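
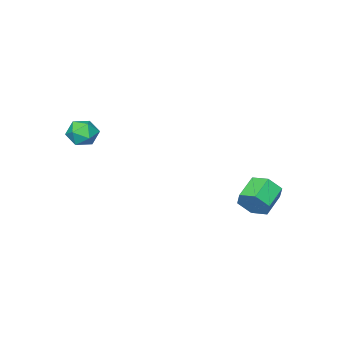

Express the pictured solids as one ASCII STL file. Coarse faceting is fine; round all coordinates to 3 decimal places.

solid 
facet normal 0.872 0.294 -0.390
outer loop
vertex -2.247 3.264 -0.082
vertex -2.692 3.762 -0.701
vertex -2.459 4.131 0.098
endloop
endfacet
facet normal 0.430 -0.082 0.899
outer loop
vertex -2.247 3.264 -0.082
vertex -2.459 4.131 0.098
vertex -3.504 2.841 0.48
endloop
endfacet
facet normal 0.429 -0.081 0.900
outer loop
vertex -3.504 2.841 0.48
vertex -2.459 4.131 0.098
vertex -3.716 3.707 0.659
endloop
endfacet
facet normal -0.873 -0.294 0.390
outer loop
vertex -3.504 2.841 0.48
vertex -3.716 3.707 0.659
vertex -3.948 3.338 -0.139
endloop
endfacet
facet normal 0.873 0.294 -0.390
outer loop
vertex -2.459 4.131 0.098
vertex -2.692 3.762 -0.701
vertex -2.903 4.628 -0.521
endloop
endfacet
facet normal 0.012 0.784 0.621
outer loop
vertex -2.459 4.131 0.098
vertex -2.903 4.628 -0.521
vertex -3.716 3.707 0.659
endloop
endfacet
facet normal 0.013 0.784 0.621
outer loop
vertex -3.716 3.707 0.659
vertex -2.903 4.628 -0.521
vertex -4.16 4.205 0.04
endloop
endfacet
facet normal -0.873 -0.294 0.390
outer loop
vertex -3.716 3.707 0.659
vertex -4.16 4.205 0.04
vertex -3.948 3.338 -0.139
endloop
endfacet
facet normal 0.873 0.294 -0.390
outer loop
vertex -2.903 4.628 -0.521
vertex -2.692 3.762 -0.701
vertex -3.136 4.259 -1.32
endloop
endfacet
facet normal -0.416 0.866 -0.279
outer loop
vertex -2.903 4.628 -0.521
vertex -3.136 4.259 -1.32
vertex -4.16 4.205 0.04
endloop
endfacet
facet normal -0.416 0.866 -0.279
outer loop
vertex -4.16 4.205 0.04
vertex -3.136 4.259 -1.32
vertex -4.393 3.836 -0.758
endloop
endfacet
facet normal -0.872 -0.294 0.391
outer loop
vertex -4.16 4.205 0.04
vertex -4.393 3.836 -0.758
vertex -3.948 3.338 -0.139
endloop
endfacet
facet normal 0.873 0.294 -0.390
outer loop
vertex -3.136 4.259 -1.32
vertex -2.692 3.762 -0.701
vertex -2.924 3.393 -1.499
endloop
endfacet
facet normal -0.429 0.081 -0.900
outer loop
vertex -3.136 4.259 -1.32
vertex -2.924 3.393 -1.499
vertex -4.393 3.836 -0.758
endloop
endfacet
facet normal -0.429 0.082 -0.900
outer loop
vertex -4.393 3.836 -0.758
vertex -2.924 3.393 -1.499
vertex -4.181 2.969 -0.938
endloop
endfacet
facet normal -0.872 -0.294 0.390
outer loop
vertex -4.393 3.836 -0.758
vertex -4.181 2.969 -0.938
vertex -3.948 3.338 -0.139
endloop
endfacet
facet normal 0.873 0.294 -0.390
outer loop
vertex -2.924 3.393 -1.499
vertex -2.692 3.762 -0.701
vertex -2.48 2.895 -0.88
endloop
endfacet
facet normal -0.013 -0.784 -0.621
outer loop
vertex -2.924 3.393 -1.499
vertex -2.48 2.895 -0.88
vertex -4.181 2.969 -0.938
endloop
endfacet
facet normal -0.013 -0.784 -0.620
outer loop
vertex -4.181 2.969 -0.938
vertex -2.48 2.895 -0.88
vertex -3.737 2.472 -0.319
endloop
endfacet
facet normal -0.873 -0.294 0.390
outer loop
vertex -4.181 2.969 -0.938
vertex -3.737 2.472 -0.319
vertex -3.948 3.338 -0.139
endloop
endfacet
facet normal 0.872 0.294 -0.391
outer loop
vertex -2.48 2.895 -0.88
vertex -2.692 3.762 -0.701
vertex -2.247 3.264 -0.082
endloop
endfacet
facet normal 0.416 -0.866 0.279
outer loop
vertex -2.48 2.895 -0.88
vertex -2.247 3.264 -0.082
vertex -3.737 2.472 -0.319
endloop
endfacet
facet normal 0.416 -0.866 0.279
outer loop
vertex -3.737 2.472 -0.319
vertex -2.247 3.264 -0.082
vertex -3.504 2.841 0.48
endloop
endfacet
facet normal -0.873 -0.294 0.390
outer loop
vertex -3.737 2.472 -0.319
vertex -3.504 2.841 0.48
vertex -3.948 3.338 -0.139
endloop
endfacet
facet normal -0.986 0.093 0.142
outer loop
vertex 1.755 -2.687 3.182
vertex 1.875 -2.731 4.046
vertex 1.89 -1.958 3.641
endloop
endfacet
facet normal -0.781 0.430 -0.453
outer loop
vertex 1.755 -2.687 3.182
vertex 1.89 -1.958 3.641
vertex 2.28 -2.065 2.868
endloop
endfacet
facet normal -0.469 -0.049 -0.882
outer loop
vertex 1.755 -2.687 3.182
vertex 2.28 -2.065 2.868
vertex 2.506 -2.905 2.795
endloop
endfacet
facet normal -0.482 -0.681 -0.551
outer loop
vertex 1.755 -2.687 3.182
vertex 2.506 -2.905 2.795
vertex 2.256 -3.316 3.522
endloop
endfacet
facet normal -0.800 -0.594 0.081
outer loop
vertex 1.755 -2.687 3.182
vertex 2.256 -3.316 3.522
vertex 1.875 -2.731 4.046
endloop
endfacet
facet normal -0.291 0.917 -0.274
outer loop
vertex 2.28 -2.065 2.868
vertex 1.89 -1.958 3.641
vertex 2.724 -1.724 3.538
endloop
endfacet
facet normal -0.622 0.373 0.688
outer loop
vertex 1.89 -1.958 3.641
vertex 1.875 -2.731 4.046
vertex 2.474 -2.135 4.265
endloop
endfacet
facet normal -0.323 -0.739 0.591
outer loop
vertex 1.875 -2.731 4.046
vertex 2.256 -3.316 3.522
vertex 2.7 -2.975 4.192
endloop
endfacet
facet normal 0.194 -0.881 -0.431
outer loop
vertex 2.256 -3.316 3.522
vertex 2.506 -2.905 2.795
vertex 3.09 -3.082 3.419
endloop
endfacet
facet normal 0.213 0.141 -0.967
outer loop
vertex 2.506 -2.905 2.795
vertex 2.28 -2.065 2.868
vertex 3.105 -2.309 3.014
endloop
endfacet
facet normal 0.482 0.681 0.551
outer loop
vertex 3.225 -2.353 3.878
vertex 2.724 -1.724 3.538
vertex 2.474 -2.135 4.265
endloop
endfacet
facet normal 0.469 0.049 0.882
outer loop
vertex 3.225 -2.353 3.878
vertex 2.474 -2.135 4.265
vertex 2.7 -2.975 4.192
endloop
endfacet
facet normal 0.781 -0.430 0.453
outer loop
vertex 3.225 -2.353 3.878
vertex 2.7 -2.975 4.192
vertex 3.09 -3.082 3.419
endloop
endfacet
facet normal 0.986 -0.093 -0.142
outer loop
vertex 3.225 -2.353 3.878
vertex 3.09 -3.082 3.419
vertex 3.105 -2.309 3.014
endloop
endfacet
facet normal 0.800 0.594 -0.081
outer loop
vertex 3.225 -2.353 3.878
vertex 3.105 -2.309 3.014
vertex 2.724 -1.724 3.538
endloop
endfacet
facet normal -0.194 0.881 0.431
outer loop
vertex 2.474 -2.135 4.265
vertex 2.724 -1.724 3.538
vertex 1.89 -1.958 3.641
endloop
endfacet
facet normal -0.213 -0.141 0.967
outer loop
vertex 2.7 -2.975 4.192
vertex 2.474 -2.135 4.265
vertex 1.875 -2.731 4.046
endloop
endfacet
facet normal 0.291 -0.917 0.274
outer loop
vertex 3.09 -3.082 3.419
vertex 2.7 -2.975 4.192
vertex 2.256 -3.316 3.522
endloop
endfacet
facet normal 0.622 -0.373 -0.688
outer loop
vertex 3.105 -2.309 3.014
vertex 3.09 -3.082 3.419
vertex 2.506 -2.905 2.795
endloop
endfacet
facet normal 0.323 0.739 -0.591
outer loop
vertex 2.724 -1.724 3.538
vertex 3.105 -2.309 3.014
vertex 2.28 -2.065 2.868
endloop
endfacet

endsolid


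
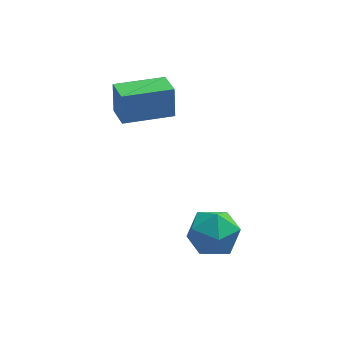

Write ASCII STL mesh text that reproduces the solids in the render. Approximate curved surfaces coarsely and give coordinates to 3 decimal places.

solid 
facet normal -0.940 -0.339 -0.035
outer loop
vertex -2.248 -2.165 -2.252
vertex -1.972 -2.936 -2.203
vertex -2.148 -2.519 -1.519
endloop
endfacet
facet normal -0.913 0.305 0.272
outer loop
vertex -2.248 -2.165 -2.252
vertex -2.148 -2.519 -1.519
vertex -1.921 -1.739 -1.632
endloop
endfacet
facet normal -0.621 0.759 -0.194
outer loop
vertex -2.248 -2.165 -2.252
vertex -1.921 -1.739 -1.632
vertex -1.606 -1.674 -2.387
endloop
endfacet
facet normal -0.469 0.395 -0.790
outer loop
vertex -2.248 -2.165 -2.252
vertex -1.606 -1.674 -2.387
vertex -1.637 -2.414 -2.739
endloop
endfacet
facet normal -0.666 -0.282 -0.691
outer loop
vertex -2.248 -2.165 -2.252
vertex -1.637 -2.414 -2.739
vertex -1.972 -2.936 -2.203
endloop
endfacet
facet normal -0.479 0.261 0.838
outer loop
vertex -1.921 -1.739 -1.632
vertex -2.148 -2.519 -1.519
vertex -1.443 -2.246 -1.201
endloop
endfacet
facet normal -0.524 -0.781 0.341
outer loop
vertex -2.148 -2.519 -1.519
vertex -1.972 -2.936 -2.203
vertex -1.474 -2.986 -1.553
endloop
endfacet
facet normal -0.080 -0.689 -0.721
outer loop
vertex -1.972 -2.936 -2.203
vertex -1.637 -2.414 -2.739
vertex -1.159 -2.921 -2.308
endloop
endfacet
facet normal 0.239 0.409 -0.881
outer loop
vertex -1.637 -2.414 -2.739
vertex -1.606 -1.674 -2.387
vertex -0.932 -2.141 -2.421
endloop
endfacet
facet normal -0.008 0.997 0.083
outer loop
vertex -1.606 -1.674 -2.387
vertex -1.921 -1.739 -1.632
vertex -1.108 -1.724 -1.737
endloop
endfacet
facet normal 0.469 -0.395 0.790
outer loop
vertex -0.832 -2.495 -1.688
vertex -1.443 -2.246 -1.201
vertex -1.474 -2.986 -1.553
endloop
endfacet
facet normal 0.621 -0.759 0.194
outer loop
vertex -0.832 -2.495 -1.688
vertex -1.474 -2.986 -1.553
vertex -1.159 -2.921 -2.308
endloop
endfacet
facet normal 0.913 -0.305 -0.272
outer loop
vertex -0.832 -2.495 -1.688
vertex -1.159 -2.921 -2.308
vertex -0.932 -2.141 -2.421
endloop
endfacet
facet normal 0.940 0.339 0.035
outer loop
vertex -0.832 -2.495 -1.688
vertex -0.932 -2.141 -2.421
vertex -1.108 -1.724 -1.737
endloop
endfacet
facet normal 0.666 0.282 0.691
outer loop
vertex -0.832 -2.495 -1.688
vertex -1.108 -1.724 -1.737
vertex -1.443 -2.246 -1.201
endloop
endfacet
facet normal -0.239 -0.409 0.881
outer loop
vertex -1.474 -2.986 -1.553
vertex -1.443 -2.246 -1.201
vertex -2.148 -2.519 -1.519
endloop
endfacet
facet normal 0.008 -0.997 -0.083
outer loop
vertex -1.159 -2.921 -2.308
vertex -1.474 -2.986 -1.553
vertex -1.972 -2.936 -2.203
endloop
endfacet
facet normal 0.479 -0.261 -0.838
outer loop
vertex -0.932 -2.141 -2.421
vertex -1.159 -2.921 -2.308
vertex -1.637 -2.414 -2.739
endloop
endfacet
facet normal 0.524 0.781 -0.341
outer loop
vertex -1.108 -1.724 -1.737
vertex -0.932 -2.141 -2.421
vertex -1.606 -1.674 -2.387
endloop
endfacet
facet normal 0.080 0.689 0.721
outer loop
vertex -1.443 -2.246 -1.201
vertex -1.108 -1.724 -1.737
vertex -1.921 -1.739 -1.632
endloop
endfacet
facet normal -0.977 -0.206 0.063
outer loop
vertex -3.786 0.427 1.542
vertex -3.973 1.246 1.317
vertex -3.792 0.165 0.598
endloop
endfacet
facet normal 0.215 -0.941 0.260
outer loop
vertex -2.327 0.474 0.503
vertex -3.786 0.427 1.542
vertex -3.792 0.165 0.598
endloop
endfacet
facet normal -0.977 -0.206 0.063
outer loop
vertex -3.792 0.165 0.598
vertex -3.973 1.246 1.317
vertex -3.979 0.984 0.372
endloop
endfacet
facet normal -0.006 -0.267 -0.964
outer loop
vertex -3.979 0.984 0.372
vertex -2.327 0.474 0.503
vertex -3.792 0.165 0.598
endloop
endfacet
facet normal 0.006 0.266 0.964
outer loop
vertex -3.786 0.427 1.542
vertex -2.508 1.555 1.222
vertex -3.973 1.246 1.317
endloop
endfacet
facet normal 0.215 -0.941 0.260
outer loop
vertex -2.321 0.736 1.448
vertex -3.786 0.427 1.542
vertex -2.327 0.474 0.503
endloop
endfacet
facet normal 0.005 0.267 0.964
outer loop
vertex -2.321 0.736 1.448
vertex -2.508 1.555 1.222
vertex -3.786 0.427 1.542
endloop
endfacet
facet normal -0.215 0.941 -0.260
outer loop
vertex -3.973 1.246 1.317
vertex -2.508 1.555 1.222
vertex -3.979 0.984 0.372
endloop
endfacet
facet normal -0.006 -0.266 -0.964
outer loop
vertex -2.514 1.293 0.278
vertex -2.327 0.474 0.503
vertex -3.979 0.984 0.372
endloop
endfacet
facet normal -0.215 0.941 -0.260
outer loop
vertex -3.979 0.984 0.372
vertex -2.508 1.555 1.222
vertex -2.514 1.293 0.278
endloop
endfacet
facet normal 0.977 0.206 -0.063
outer loop
vertex -2.514 1.293 0.278
vertex -2.321 0.736 1.448
vertex -2.327 0.474 0.503
endloop
endfacet
facet normal 0.977 0.206 -0.063
outer loop
vertex -2.508 1.555 1.222
vertex -2.321 0.736 1.448
vertex -2.514 1.293 0.278
endloop
endfacet

endsolid


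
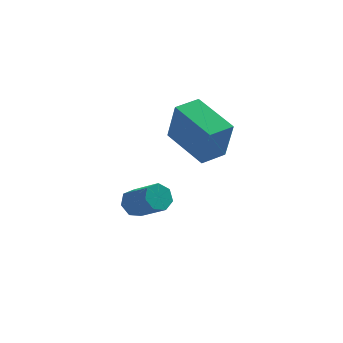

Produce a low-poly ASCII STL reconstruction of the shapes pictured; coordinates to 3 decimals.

solid 
facet normal -0.818 -0.575 -0.004
outer loop
vertex 0.877 0.188 1.35
vertex -0.109 1.588 1.796
vertex 0.656 0.514 -0.16
endloop
endfacet
facet normal 0.558 -0.791 -0.252
outer loop
vertex 1.449 1.072 -0.156
vertex 0.877 0.188 1.35
vertex 0.656 0.514 -0.16
endloop
endfacet
facet normal -0.818 -0.575 -0.004
outer loop
vertex 0.656 0.514 -0.16
vertex -0.109 1.588 1.796
vertex -0.331 1.914 0.287
endloop
endfacet
facet normal -0.142 0.209 -0.968
outer loop
vertex -0.331 1.914 0.287
vertex 1.449 1.072 -0.156
vertex 0.656 0.514 -0.16
endloop
endfacet
facet normal 0.142 -0.208 0.968
outer loop
vertex 0.877 0.188 1.35
vertex 0.684 2.146 1.8
vertex -0.109 1.588 1.796
endloop
endfacet
facet normal 0.557 -0.791 -0.253
outer loop
vertex 1.671 0.746 1.353
vertex 0.877 0.188 1.35
vertex 1.449 1.072 -0.156
endloop
endfacet
facet normal 0.143 -0.208 0.968
outer loop
vertex 1.671 0.746 1.353
vertex 0.684 2.146 1.8
vertex 0.877 0.188 1.35
endloop
endfacet
facet normal -0.558 0.791 0.253
outer loop
vertex -0.109 1.588 1.796
vertex 0.684 2.146 1.8
vertex -0.331 1.914 0.287
endloop
endfacet
facet normal -0.142 0.208 -0.968
outer loop
vertex 0.463 2.472 0.29
vertex 1.449 1.072 -0.156
vertex -0.331 1.914 0.287
endloop
endfacet
facet normal -0.557 0.791 0.252
outer loop
vertex -0.331 1.914 0.287
vertex 0.684 2.146 1.8
vertex 0.463 2.472 0.29
endloop
endfacet
facet normal 0.818 0.575 0.004
outer loop
vertex 0.463 2.472 0.29
vertex 1.671 0.746 1.353
vertex 1.449 1.072 -0.156
endloop
endfacet
facet normal 0.818 0.575 0.004
outer loop
vertex 0.684 2.146 1.8
vertex 1.671 0.746 1.353
vertex 0.463 2.472 0.29
endloop
endfacet
facet normal -0.545 0.581 -0.604
outer loop
vertex -1.028 2.577 -3.059
vertex -1.396 2.161 -3.127
vertex -1.394 2.566 -2.739
endloop
endfacet
facet normal 0.369 0.813 0.450
outer loop
vertex -1.028 2.577 -3.059
vertex -1.394 2.566 -2.739
vertex -0.275 1.775 -2.226
endloop
endfacet
facet normal 0.369 0.813 0.450
outer loop
vertex -0.275 1.775 -2.226
vertex -1.394 2.566 -2.739
vertex -0.641 1.764 -1.906
endloop
endfacet
facet normal 0.545 -0.581 0.604
outer loop
vertex -0.275 1.775 -2.226
vertex -0.641 1.764 -1.906
vertex -0.644 1.359 -2.293
endloop
endfacet
facet normal -0.546 0.581 -0.603
outer loop
vertex -1.394 2.566 -2.739
vertex -1.396 2.161 -3.127
vertex -1.762 2.249 -2.711
endloop
endfacet
facet normal -0.360 0.488 0.795
outer loop
vertex -1.394 2.566 -2.739
vertex -1.762 2.249 -2.711
vertex -0.641 1.764 -1.906
endloop
endfacet
facet normal -0.360 0.488 0.795
outer loop
vertex -0.641 1.764 -1.906
vertex -1.762 2.249 -2.711
vertex -1.009 1.447 -1.878
endloop
endfacet
facet normal 0.546 -0.581 0.604
outer loop
vertex -0.641 1.764 -1.906
vertex -1.009 1.447 -1.878
vertex -0.644 1.359 -2.293
endloop
endfacet
facet normal -0.545 0.583 -0.603
outer loop
vertex -1.762 2.249 -2.711
vertex -1.396 2.161 -3.127
vertex -1.855 1.867 -2.996
endloop
endfacet
facet normal -0.816 -0.205 0.541
outer loop
vertex -1.762 2.249 -2.711
vertex -1.855 1.867 -2.996
vertex -1.009 1.447 -1.878
endloop
endfacet
facet normal -0.816 -0.205 0.541
outer loop
vertex -1.009 1.447 -1.878
vertex -1.855 1.867 -2.996
vertex -1.102 1.065 -2.163
endloop
endfacet
facet normal 0.545 -0.583 0.603
outer loop
vertex -1.009 1.447 -1.878
vertex -1.102 1.065 -2.163
vertex -0.644 1.359 -2.293
endloop
endfacet
facet normal -0.545 0.581 -0.604
outer loop
vertex -1.855 1.867 -2.996
vertex -1.396 2.161 -3.127
vertex -1.602 1.706 -3.379
endloop
endfacet
facet normal -0.657 -0.744 -0.122
outer loop
vertex -1.855 1.867 -2.996
vertex -1.602 1.706 -3.379
vertex -1.102 1.065 -2.163
endloop
endfacet
facet normal -0.659 -0.742 -0.120
outer loop
vertex -1.102 1.065 -2.163
vertex -1.602 1.706 -3.379
vertex -0.85 0.903 -2.546
endloop
endfacet
facet normal 0.545 -0.581 0.604
outer loop
vertex -1.102 1.065 -2.163
vertex -0.85 0.903 -2.546
vertex -0.644 1.359 -2.293
endloop
endfacet
facet normal -0.545 0.581 -0.604
outer loop
vertex -1.602 1.706 -3.379
vertex -1.396 2.161 -3.127
vertex -1.195 1.887 -3.572
endloop
endfacet
facet normal -0.006 -0.723 -0.691
outer loop
vertex -1.602 1.706 -3.379
vertex -1.195 1.887 -3.572
vertex -0.85 0.903 -2.546
endloop
endfacet
facet normal -0.005 -0.723 -0.691
outer loop
vertex -0.85 0.903 -2.546
vertex -1.195 1.887 -3.572
vertex -0.442 1.085 -2.739
endloop
endfacet
facet normal 0.545 -0.581 0.604
outer loop
vertex -0.85 0.903 -2.546
vertex -0.442 1.085 -2.739
vertex -0.644 1.359 -2.293
endloop
endfacet
facet normal -0.544 0.582 -0.604
outer loop
vertex -1.195 1.887 -3.572
vertex -1.396 2.161 -3.127
vertex -0.939 2.275 -3.429
endloop
endfacet
facet normal 0.652 -0.157 -0.741
outer loop
vertex -1.195 1.887 -3.572
vertex -0.939 2.275 -3.429
vertex -0.442 1.085 -2.739
endloop
endfacet
facet normal 0.653 -0.157 -0.741
outer loop
vertex -0.442 1.085 -2.739
vertex -0.939 2.275 -3.429
vertex -0.187 1.473 -2.596
endloop
endfacet
facet normal 0.545 -0.581 0.604
outer loop
vertex -0.442 1.085 -2.739
vertex -0.187 1.473 -2.596
vertex -0.644 1.359 -2.293
endloop
endfacet
facet normal -0.545 0.581 -0.605
outer loop
vertex -0.939 2.275 -3.429
vertex -1.396 2.161 -3.127
vertex -1.028 2.577 -3.059
endloop
endfacet
facet normal 0.818 0.526 -0.232
outer loop
vertex -0.939 2.275 -3.429
vertex -1.028 2.577 -3.059
vertex -0.187 1.473 -2.596
endloop
endfacet
facet normal 0.818 0.525 -0.234
outer loop
vertex -0.187 1.473 -2.596
vertex -1.028 2.577 -3.059
vertex -0.275 1.775 -2.226
endloop
endfacet
facet normal 0.545 -0.581 0.604
outer loop
vertex -0.187 1.473 -2.596
vertex -0.275 1.775 -2.226
vertex -0.644 1.359 -2.293
endloop
endfacet

endsolid


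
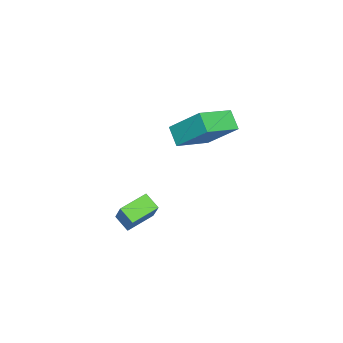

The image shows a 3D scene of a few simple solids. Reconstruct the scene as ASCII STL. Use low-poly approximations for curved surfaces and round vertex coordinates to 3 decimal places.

solid 
facet normal -0.704 0.562 -0.434
outer loop
vertex -0.482 0.532 2.088
vertex 0.262 1.015 1.507
vertex -0.705 -0.862 0.643
endloop
endfacet
facet normal -0.702 -0.456 0.548
outer loop
vertex 0.738 -2.015 1.533
vertex -0.482 0.532 2.088
vertex -0.705 -0.862 0.643
endloop
endfacet
facet normal -0.704 0.562 -0.434
outer loop
vertex -0.705 -0.862 0.643
vertex 0.262 1.015 1.507
vertex 0.039 -0.38 0.062
endloop
endfacet
facet normal -0.111 -0.690 -0.715
outer loop
vertex 0.039 -0.38 0.062
vertex 0.738 -2.015 1.533
vertex -0.705 -0.862 0.643
endloop
endfacet
facet normal 0.110 0.690 0.715
outer loop
vertex -0.482 0.532 2.088
vertex 1.705 -0.138 2.397
vertex 0.262 1.015 1.507
endloop
endfacet
facet normal -0.702 -0.455 0.548
outer loop
vertex 0.961 -0.62 2.978
vertex -0.482 0.532 2.088
vertex 0.738 -2.015 1.533
endloop
endfacet
facet normal 0.111 0.691 0.715
outer loop
vertex 0.961 -0.62 2.978
vertex 1.705 -0.138 2.397
vertex -0.482 0.532 2.088
endloop
endfacet
facet normal 0.702 0.455 -0.548
outer loop
vertex 0.262 1.015 1.507
vertex 1.705 -0.138 2.397
vertex 0.039 -0.38 0.062
endloop
endfacet
facet normal -0.110 -0.690 -0.715
outer loop
vertex 1.482 -1.532 0.952
vertex 0.738 -2.015 1.533
vertex 0.039 -0.38 0.062
endloop
endfacet
facet normal 0.702 0.456 -0.548
outer loop
vertex 0.039 -0.38 0.062
vertex 1.705 -0.138 2.397
vertex 1.482 -1.532 0.952
endloop
endfacet
facet normal 0.704 -0.562 0.434
outer loop
vertex 1.482 -1.532 0.952
vertex 0.961 -0.62 2.978
vertex 0.738 -2.015 1.533
endloop
endfacet
facet normal 0.704 -0.563 0.434
outer loop
vertex 1.705 -0.138 2.397
vertex 0.961 -0.62 2.978
vertex 1.482 -1.532 0.952
endloop
endfacet
facet normal -0.531 -0.714 0.456
outer loop
vertex 2.811 -3.823 -2.777
vertex 1.728 -2.871 -2.548
vertex 2.218 -4.193 -4.047
endloop
endfacet
facet normal 0.742 -0.652 -0.156
outer loop
vertex 2.712 -3.529 -4.472
vertex 2.811 -3.823 -2.777
vertex 2.218 -4.193 -4.047
endloop
endfacet
facet normal -0.531 -0.714 0.456
outer loop
vertex 2.218 -4.193 -4.047
vertex 1.728 -2.871 -2.548
vertex 1.135 -3.241 -3.818
endloop
endfacet
facet normal -0.410 -0.256 -0.876
outer loop
vertex 1.135 -3.241 -3.818
vertex 2.712 -3.529 -4.472
vertex 2.218 -4.193 -4.047
endloop
endfacet
facet normal 0.410 0.256 0.876
outer loop
vertex 2.811 -3.823 -2.777
vertex 2.222 -2.207 -2.973
vertex 1.728 -2.871 -2.548
endloop
endfacet
facet normal 0.742 -0.652 -0.156
outer loop
vertex 3.305 -3.159 -3.202
vertex 2.811 -3.823 -2.777
vertex 2.712 -3.529 -4.472
endloop
endfacet
facet normal 0.410 0.256 0.876
outer loop
vertex 3.305 -3.159 -3.202
vertex 2.222 -2.207 -2.973
vertex 2.811 -3.823 -2.777
endloop
endfacet
facet normal -0.742 0.652 0.156
outer loop
vertex 1.728 -2.871 -2.548
vertex 2.222 -2.207 -2.973
vertex 1.135 -3.241 -3.818
endloop
endfacet
facet normal -0.410 -0.256 -0.876
outer loop
vertex 1.629 -2.577 -4.243
vertex 2.712 -3.529 -4.472
vertex 1.135 -3.241 -3.818
endloop
endfacet
facet normal -0.742 0.652 0.156
outer loop
vertex 1.135 -3.241 -3.818
vertex 2.222 -2.207 -2.973
vertex 1.629 -2.577 -4.243
endloop
endfacet
facet normal 0.531 0.714 -0.456
outer loop
vertex 1.629 -2.577 -4.243
vertex 3.305 -3.159 -3.202
vertex 2.712 -3.529 -4.472
endloop
endfacet
facet normal 0.531 0.714 -0.456
outer loop
vertex 2.222 -2.207 -2.973
vertex 3.305 -3.159 -3.202
vertex 1.629 -2.577 -4.243
endloop
endfacet

endsolid


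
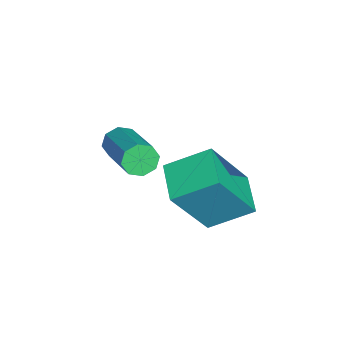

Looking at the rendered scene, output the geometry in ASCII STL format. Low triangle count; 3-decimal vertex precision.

solid 
facet normal -0.933 -0.260 0.250
outer loop
vertex -1.141 0.563 4.988
vertex -1.849 1.446 3.267
vertex -0.987 -0.648 4.303
endloop
endfacet
facet normal 0.344 -0.429 0.835
outer loop
vertex 0.169 -0.326 3.993
vertex -1.141 0.563 4.988
vertex -0.987 -0.648 4.303
endloop
endfacet
facet normal -0.933 -0.260 0.250
outer loop
vertex -0.987 -0.648 4.303
vertex -1.849 1.446 3.267
vertex -1.695 0.235 2.582
endloop
endfacet
facet normal 0.110 -0.865 -0.489
outer loop
vertex -1.695 0.235 2.582
vertex 0.169 -0.326 3.993
vertex -0.987 -0.648 4.303
endloop
endfacet
facet normal -0.110 0.865 0.489
outer loop
vertex -1.141 0.563 4.988
vertex -0.693 1.768 2.957
vertex -1.849 1.446 3.267
endloop
endfacet
facet normal 0.344 -0.429 0.835
outer loop
vertex 0.015 0.885 4.678
vertex -1.141 0.563 4.988
vertex 0.169 -0.326 3.993
endloop
endfacet
facet normal -0.110 0.865 0.489
outer loop
vertex 0.015 0.885 4.678
vertex -0.693 1.768 2.957
vertex -1.141 0.563 4.988
endloop
endfacet
facet normal -0.344 0.429 -0.835
outer loop
vertex -1.849 1.446 3.267
vertex -0.693 1.768 2.957
vertex -1.695 0.235 2.582
endloop
endfacet
facet normal 0.110 -0.865 -0.489
outer loop
vertex -0.539 0.557 2.272
vertex 0.169 -0.326 3.993
vertex -1.695 0.235 2.582
endloop
endfacet
facet normal -0.344 0.429 -0.835
outer loop
vertex -1.695 0.235 2.582
vertex -0.693 1.768 2.957
vertex -0.539 0.557 2.272
endloop
endfacet
facet normal 0.933 0.260 -0.250
outer loop
vertex -0.539 0.557 2.272
vertex 0.015 0.885 4.678
vertex 0.169 -0.326 3.993
endloop
endfacet
facet normal 0.933 0.260 -0.250
outer loop
vertex -0.693 1.768 2.957
vertex 0.015 0.885 4.678
vertex -0.539 0.557 2.272
endloop
endfacet
facet normal -0.833 -0.406 -0.377
outer loop
vertex -3.006 -2.375 2.734
vertex -3.297 -2.103 3.084
vertex -3.119 -2.012 2.593
endloop
endfacet
facet normal 0.478 -0.185 -0.859
outer loop
vertex -3.006 -2.375 2.734
vertex -3.119 -2.012 2.593
vertex -1.432 -1.609 3.446
endloop
endfacet
facet normal 0.478 -0.185 -0.859
outer loop
vertex -1.432 -1.609 3.446
vertex -3.119 -2.012 2.593
vertex -1.545 -1.246 3.305
endloop
endfacet
facet normal 0.833 0.406 0.377
outer loop
vertex -1.432 -1.609 3.446
vertex -1.545 -1.246 3.305
vertex -1.723 -1.337 3.796
endloop
endfacet
facet normal -0.833 -0.405 -0.377
outer loop
vertex -3.119 -2.012 2.593
vertex -3.297 -2.103 3.084
vertex -3.336 -1.702 2.739
endloop
endfacet
facet normal 0.142 0.501 -0.853
outer loop
vertex -3.119 -2.012 2.593
vertex -3.336 -1.702 2.739
vertex -1.545 -1.246 3.305
endloop
endfacet
facet normal 0.141 0.503 -0.853
outer loop
vertex -1.545 -1.246 3.305
vertex -3.336 -1.702 2.739
vertex -1.762 -0.936 3.452
endloop
endfacet
facet normal 0.833 0.404 0.377
outer loop
vertex -1.545 -1.246 3.305
vertex -1.762 -0.936 3.452
vertex -1.723 -1.337 3.796
endloop
endfacet
facet normal -0.833 -0.405 -0.376
outer loop
vertex -3.336 -1.702 2.739
vertex -3.297 -2.103 3.084
vertex -3.53 -1.627 3.088
endloop
endfacet
facet normal -0.278 0.895 -0.347
outer loop
vertex -3.336 -1.702 2.739
vertex -3.53 -1.627 3.088
vertex -1.762 -0.936 3.452
endloop
endfacet
facet normal -0.278 0.895 -0.348
outer loop
vertex -1.762 -0.936 3.452
vertex -3.53 -1.627 3.088
vertex -1.956 -0.861 3.8
endloop
endfacet
facet normal 0.833 0.405 0.377
outer loop
vertex -1.762 -0.936 3.452
vertex -1.956 -0.861 3.8
vertex -1.723 -1.337 3.796
endloop
endfacet
facet normal -0.833 -0.404 -0.378
outer loop
vertex -3.53 -1.627 3.088
vertex -3.297 -2.103 3.084
vertex -3.588 -1.831 3.434
endloop
endfacet
facet normal -0.535 0.764 0.361
outer loop
vertex -3.53 -1.627 3.088
vertex -3.588 -1.831 3.434
vertex -1.956 -0.861 3.8
endloop
endfacet
facet normal -0.535 0.764 0.361
outer loop
vertex -1.956 -0.861 3.8
vertex -3.588 -1.831 3.434
vertex -2.014 -1.065 4.146
endloop
endfacet
facet normal 0.833 0.404 0.378
outer loop
vertex -1.956 -0.861 3.8
vertex -2.014 -1.065 4.146
vertex -1.723 -1.337 3.796
endloop
endfacet
facet normal -0.833 -0.406 -0.377
outer loop
vertex -3.588 -1.831 3.434
vertex -3.297 -2.103 3.084
vertex -3.475 -2.194 3.575
endloop
endfacet
facet normal -0.478 0.185 0.859
outer loop
vertex -3.588 -1.831 3.434
vertex -3.475 -2.194 3.575
vertex -2.014 -1.065 4.146
endloop
endfacet
facet normal -0.478 0.185 0.859
outer loop
vertex -2.014 -1.065 4.146
vertex -3.475 -2.194 3.575
vertex -1.901 -1.428 4.287
endloop
endfacet
facet normal 0.833 0.406 0.377
outer loop
vertex -2.014 -1.065 4.146
vertex -1.901 -1.428 4.287
vertex -1.723 -1.337 3.796
endloop
endfacet
facet normal -0.833 -0.404 -0.377
outer loop
vertex -3.475 -2.194 3.575
vertex -3.297 -2.103 3.084
vertex -3.258 -2.504 3.428
endloop
endfacet
facet normal -0.141 -0.503 0.853
outer loop
vertex -3.475 -2.194 3.575
vertex -3.258 -2.504 3.428
vertex -1.901 -1.428 4.287
endloop
endfacet
facet normal -0.142 -0.502 0.853
outer loop
vertex -1.901 -1.428 4.287
vertex -3.258 -2.504 3.428
vertex -1.684 -1.738 4.141
endloop
endfacet
facet normal 0.833 0.405 0.377
outer loop
vertex -1.901 -1.428 4.287
vertex -1.684 -1.738 4.141
vertex -1.723 -1.337 3.796
endloop
endfacet
facet normal -0.833 -0.405 -0.377
outer loop
vertex -3.258 -2.504 3.428
vertex -3.297 -2.103 3.084
vertex -3.064 -2.579 3.08
endloop
endfacet
facet normal 0.278 -0.895 0.348
outer loop
vertex -3.258 -2.504 3.428
vertex -3.064 -2.579 3.08
vertex -1.684 -1.738 4.141
endloop
endfacet
facet normal 0.279 -0.895 0.347
outer loop
vertex -1.684 -1.738 4.141
vertex -3.064 -2.579 3.08
vertex -1.49 -1.813 3.792
endloop
endfacet
facet normal 0.833 0.405 0.376
outer loop
vertex -1.684 -1.738 4.141
vertex -1.49 -1.813 3.792
vertex -1.723 -1.337 3.796
endloop
endfacet
facet normal -0.833 -0.404 -0.378
outer loop
vertex -3.064 -2.579 3.08
vertex -3.297 -2.103 3.084
vertex -3.006 -2.375 2.734
endloop
endfacet
facet normal 0.535 -0.764 -0.361
outer loop
vertex -3.064 -2.579 3.08
vertex -3.006 -2.375 2.734
vertex -1.49 -1.813 3.792
endloop
endfacet
facet normal 0.535 -0.764 -0.361
outer loop
vertex -1.49 -1.813 3.792
vertex -3.006 -2.375 2.734
vertex -1.432 -1.609 3.446
endloop
endfacet
facet normal 0.833 0.404 0.378
outer loop
vertex -1.49 -1.813 3.792
vertex -1.432 -1.609 3.446
vertex -1.723 -1.337 3.796
endloop
endfacet

endsolid


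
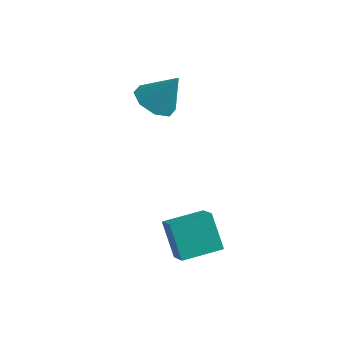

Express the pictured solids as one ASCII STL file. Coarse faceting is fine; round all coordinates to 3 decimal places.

solid 
facet normal -0.490 -0.252 -0.835
outer loop
vertex -1.58 3.02 2.23
vertex -2.018 3.736 2.271
vertex -1.293 3.502 1.916
endloop
endfacet
facet normal 0.891 -0.422 0.167
outer loop
vertex -1.58 3.02 2.23
vertex -1.293 3.502 1.916
vertex -1.302 4.104 3.489
endloop
endfacet
facet normal -0.490 -0.252 -0.834
outer loop
vertex -1.293 3.502 1.916
vertex -2.018 3.736 2.271
vertex -1.431 4.121 1.81
endloop
endfacet
facet normal 0.976 0.205 -0.073
outer loop
vertex -1.293 3.502 1.916
vertex -1.431 4.121 1.81
vertex -1.302 4.104 3.489
endloop
endfacet
facet normal -0.490 -0.251 -0.834
outer loop
vertex -1.431 4.121 1.81
vertex -2.018 3.736 2.271
vertex -1.912 4.515 1.974
endloop
endfacet
facet normal 0.625 0.780 -0.040
outer loop
vertex -1.431 4.121 1.81
vertex -1.912 4.515 1.974
vertex -1.302 4.104 3.489
endloop
endfacet
facet normal -0.490 -0.252 -0.835
outer loop
vertex -1.912 4.515 1.974
vertex -2.018 3.736 2.271
vertex -2.456 4.452 2.312
endloop
endfacet
facet normal 0.041 0.968 0.246
outer loop
vertex -1.912 4.515 1.974
vertex -2.456 4.452 2.312
vertex -1.302 4.104 3.489
endloop
endfacet
facet normal -0.491 -0.252 -0.834
outer loop
vertex -2.456 4.452 2.312
vertex -2.018 3.736 2.271
vertex -2.742 3.97 2.626
endloop
endfacet
facet normal -0.431 0.658 0.617
outer loop
vertex -2.456 4.452 2.312
vertex -2.742 3.97 2.626
vertex -1.302 4.104 3.489
endloop
endfacet
facet normal -0.490 -0.251 -0.834
outer loop
vertex -2.742 3.97 2.626
vertex -2.018 3.736 2.271
vertex -2.605 3.351 2.732
endloop
endfacet
facet normal -0.516 0.032 0.856
outer loop
vertex -2.742 3.97 2.626
vertex -2.605 3.351 2.732
vertex -1.302 4.104 3.489
endloop
endfacet
facet normal -0.490 -0.252 -0.834
outer loop
vertex -2.605 3.351 2.732
vertex -2.018 3.736 2.271
vertex -2.123 2.958 2.568
endloop
endfacet
facet normal -0.164 -0.544 0.823
outer loop
vertex -2.605 3.351 2.732
vertex -2.123 2.958 2.568
vertex -1.302 4.104 3.489
endloop
endfacet
facet normal -0.490 -0.252 -0.834
outer loop
vertex -2.123 2.958 2.568
vertex -2.018 3.736 2.271
vertex -1.58 3.02 2.23
endloop
endfacet
facet normal 0.418 -0.732 0.538
outer loop
vertex -2.123 2.958 2.568
vertex -1.58 3.02 2.23
vertex -1.302 4.104 3.489
endloop
endfacet
facet normal -0.618 0.555 -0.557
outer loop
vertex 0.508 0.054 -0.248
vertex 1.384 1.163 -0.114
vertex 1.2 -0.352 -1.42
endloop
endfacet
facet normal -0.617 -0.781 -0.094
outer loop
vertex 1.836 -0.923 -0.846
vertex 0.508 0.054 -0.248
vertex 1.2 -0.352 -1.42
endloop
endfacet
facet normal -0.618 0.555 -0.557
outer loop
vertex 1.2 -0.352 -1.42
vertex 1.384 1.163 -0.114
vertex 2.076 0.758 -1.286
endloop
endfacet
facet normal 0.488 -0.286 -0.825
outer loop
vertex 2.076 0.758 -1.286
vertex 1.836 -0.923 -0.846
vertex 1.2 -0.352 -1.42
endloop
endfacet
facet normal -0.488 0.286 0.825
outer loop
vertex 0.508 0.054 -0.248
vertex 2.02 0.592 0.46
vertex 1.384 1.163 -0.114
endloop
endfacet
facet normal -0.617 -0.781 -0.095
outer loop
vertex 1.144 -0.518 0.326
vertex 0.508 0.054 -0.248
vertex 1.836 -0.923 -0.846
endloop
endfacet
facet normal -0.488 0.285 0.825
outer loop
vertex 1.144 -0.518 0.326
vertex 2.02 0.592 0.46
vertex 0.508 0.054 -0.248
endloop
endfacet
facet normal 0.617 0.782 0.094
outer loop
vertex 1.384 1.163 -0.114
vertex 2.02 0.592 0.46
vertex 2.076 0.758 -1.286
endloop
endfacet
facet normal 0.488 -0.286 -0.825
outer loop
vertex 2.712 0.186 -0.712
vertex 1.836 -0.923 -0.846
vertex 2.076 0.758 -1.286
endloop
endfacet
facet normal 0.617 0.781 0.094
outer loop
vertex 2.076 0.758 -1.286
vertex 2.02 0.592 0.46
vertex 2.712 0.186 -0.712
endloop
endfacet
facet normal 0.618 -0.555 0.557
outer loop
vertex 2.712 0.186 -0.712
vertex 1.144 -0.518 0.326
vertex 1.836 -0.923 -0.846
endloop
endfacet
facet normal 0.618 -0.555 0.557
outer loop
vertex 2.02 0.592 0.46
vertex 1.144 -0.518 0.326
vertex 2.712 0.186 -0.712
endloop
endfacet

endsolid


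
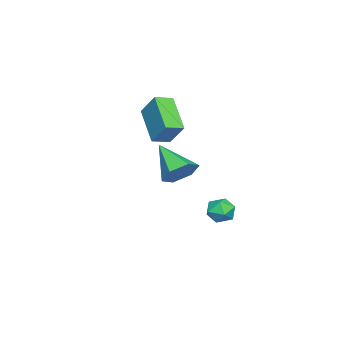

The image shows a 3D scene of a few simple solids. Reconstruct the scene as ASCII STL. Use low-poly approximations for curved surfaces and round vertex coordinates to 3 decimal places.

solid 
facet normal 0.426 0.672 -0.606
outer loop
vertex 2.859 -1.343 1.732
vertex 2.567 -1.811 1.007
vertex 2.046 -1.157 1.367
endloop
endfacet
facet normal -0.294 0.409 0.864
outer loop
vertex 2.859 -1.343 1.732
vertex 2.046 -1.157 1.367
vertex 1.733 -3.129 2.193
endloop
endfacet
facet normal 0.426 0.673 -0.605
outer loop
vertex 2.046 -1.157 1.367
vertex 2.567 -1.811 1.007
vertex 1.754 -1.624 0.642
endloop
endfacet
facet normal -0.944 0.243 0.223
outer loop
vertex 2.046 -1.157 1.367
vertex 1.754 -1.624 0.642
vertex 1.733 -3.129 2.193
endloop
endfacet
facet normal 0.426 0.672 -0.605
outer loop
vertex 1.754 -1.624 0.642
vertex 2.567 -1.811 1.007
vertex 2.276 -2.278 0.283
endloop
endfacet
facet normal -0.808 -0.417 -0.416
outer loop
vertex 1.754 -1.624 0.642
vertex 2.276 -2.278 0.283
vertex 1.733 -3.129 2.193
endloop
endfacet
facet normal 0.425 0.673 -0.605
outer loop
vertex 2.276 -2.278 0.283
vertex 2.567 -1.811 1.007
vertex 3.088 -2.464 0.647
endloop
endfacet
facet normal -0.024 -0.911 -0.412
outer loop
vertex 2.276 -2.278 0.283
vertex 3.088 -2.464 0.647
vertex 1.733 -3.129 2.193
endloop
endfacet
facet normal 0.426 0.673 -0.605
outer loop
vertex 3.088 -2.464 0.647
vertex 2.567 -1.811 1.007
vertex 3.38 -1.997 1.372
endloop
endfacet
facet normal 0.626 -0.746 0.228
outer loop
vertex 3.088 -2.464 0.647
vertex 3.38 -1.997 1.372
vertex 1.733 -3.129 2.193
endloop
endfacet
facet normal 0.426 0.672 -0.606
outer loop
vertex 3.38 -1.997 1.372
vertex 2.567 -1.811 1.007
vertex 2.859 -1.343 1.732
endloop
endfacet
facet normal 0.491 -0.086 0.867
outer loop
vertex 3.38 -1.997 1.372
vertex 2.859 -1.343 1.732
vertex 1.733 -3.129 2.193
endloop
endfacet
facet normal -0.622 -0.495 0.607
outer loop
vertex 0.204 -3.929 4.397
vertex -0.466 -3.33 4.199
vertex -0.203 -4.74 3.318
endloop
endfacet
facet normal 0.728 -0.651 0.215
outer loop
vertex 1.066 -3.73 2.081
vertex 0.204 -3.929 4.397
vertex -0.203 -4.74 3.318
endloop
endfacet
facet normal -0.622 -0.495 0.607
outer loop
vertex -0.203 -4.74 3.318
vertex -0.466 -3.33 4.199
vertex -0.873 -4.141 3.12
endloop
endfacet
facet normal -0.288 -0.575 -0.765
outer loop
vertex -0.873 -4.141 3.12
vertex 1.066 -3.73 2.081
vertex -0.203 -4.74 3.318
endloop
endfacet
facet normal 0.288 0.575 0.765
outer loop
vertex 0.204 -3.929 4.397
vertex 0.803 -2.32 2.962
vertex -0.466 -3.33 4.199
endloop
endfacet
facet normal 0.728 -0.651 0.215
outer loop
vertex 1.473 -2.919 3.16
vertex 0.204 -3.929 4.397
vertex 1.066 -3.73 2.081
endloop
endfacet
facet normal 0.288 0.575 0.765
outer loop
vertex 1.473 -2.919 3.16
vertex 0.803 -2.32 2.962
vertex 0.204 -3.929 4.397
endloop
endfacet
facet normal -0.728 0.651 -0.215
outer loop
vertex -0.466 -3.33 4.199
vertex 0.803 -2.32 2.962
vertex -0.873 -4.141 3.12
endloop
endfacet
facet normal -0.288 -0.575 -0.765
outer loop
vertex 0.396 -3.131 1.883
vertex 1.066 -3.73 2.081
vertex -0.873 -4.141 3.12
endloop
endfacet
facet normal -0.728 0.651 -0.215
outer loop
vertex -0.873 -4.141 3.12
vertex 0.803 -2.32 2.962
vertex 0.396 -3.131 1.883
endloop
endfacet
facet normal 0.622 0.495 -0.607
outer loop
vertex 0.396 -3.131 1.883
vertex 1.473 -2.919 3.16
vertex 1.066 -3.73 2.081
endloop
endfacet
facet normal 0.622 0.495 -0.607
outer loop
vertex 0.803 -2.32 2.962
vertex 1.473 -2.919 3.16
vertex 0.396 -3.131 1.883
endloop
endfacet
facet normal -0.349 0.929 -0.122
outer loop
vertex -0.077 -0.37 -2.614
vertex -0.735 -0.576 -2.301
vertex -0.176 -0.309 -1.866
endloop
endfacet
facet normal 0.360 0.933 -0.028
outer loop
vertex -0.077 -0.37 -2.614
vertex -0.176 -0.309 -1.866
vertex 0.479 -0.57 -2.141
endloop
endfacet
facet normal 0.652 0.531 -0.542
outer loop
vertex -0.077 -0.37 -2.614
vertex 0.479 -0.57 -2.141
vertex 0.325 -0.998 -2.746
endloop
endfacet
facet normal 0.124 0.280 -0.952
outer loop
vertex -0.077 -0.37 -2.614
vertex 0.325 -0.998 -2.746
vertex -0.425 -1.002 -2.845
endloop
endfacet
facet normal -0.494 0.525 -0.693
outer loop
vertex -0.077 -0.37 -2.614
vertex -0.425 -1.002 -2.845
vertex -0.735 -0.576 -2.301
endloop
endfacet
facet normal 0.501 0.626 0.598
outer loop
vertex 0.479 -0.57 -2.141
vertex -0.176 -0.309 -1.866
vertex 0.165 -0.898 -1.535
endloop
endfacet
facet normal -0.645 0.620 0.448
outer loop
vertex -0.176 -0.309 -1.866
vertex -0.735 -0.576 -2.301
vertex -0.585 -0.902 -1.634
endloop
endfacet
facet normal -0.880 -0.034 -0.474
outer loop
vertex -0.735 -0.576 -2.301
vertex -0.425 -1.002 -2.845
vertex -0.739 -1.33 -2.239
endloop
endfacet
facet normal 0.120 -0.433 -0.894
outer loop
vertex -0.425 -1.002 -2.845
vertex 0.325 -0.998 -2.746
vertex -0.084 -1.591 -2.514
endloop
endfacet
facet normal 0.973 -0.024 -0.231
outer loop
vertex 0.325 -0.998 -2.746
vertex 0.479 -0.57 -2.141
vertex 0.475 -1.324 -2.079
endloop
endfacet
facet normal -0.124 -0.280 0.952
outer loop
vertex -0.183 -1.53 -1.766
vertex 0.165 -0.898 -1.535
vertex -0.585 -0.902 -1.634
endloop
endfacet
facet normal -0.652 -0.531 0.542
outer loop
vertex -0.183 -1.53 -1.766
vertex -0.585 -0.902 -1.634
vertex -0.739 -1.33 -2.239
endloop
endfacet
facet normal -0.360 -0.933 0.028
outer loop
vertex -0.183 -1.53 -1.766
vertex -0.739 -1.33 -2.239
vertex -0.084 -1.591 -2.514
endloop
endfacet
facet normal 0.349 -0.929 0.122
outer loop
vertex -0.183 -1.53 -1.766
vertex -0.084 -1.591 -2.514
vertex 0.475 -1.324 -2.079
endloop
endfacet
facet normal 0.494 -0.525 0.693
outer loop
vertex -0.183 -1.53 -1.766
vertex 0.475 -1.324 -2.079
vertex 0.165 -0.898 -1.535
endloop
endfacet
facet normal -0.120 0.433 0.894
outer loop
vertex -0.585 -0.902 -1.634
vertex 0.165 -0.898 -1.535
vertex -0.176 -0.309 -1.866
endloop
endfacet
facet normal -0.973 0.024 0.231
outer loop
vertex -0.739 -1.33 -2.239
vertex -0.585 -0.902 -1.634
vertex -0.735 -0.576 -2.301
endloop
endfacet
facet normal -0.501 -0.626 -0.598
outer loop
vertex -0.084 -1.591 -2.514
vertex -0.739 -1.33 -2.239
vertex -0.425 -1.002 -2.845
endloop
endfacet
facet normal 0.645 -0.620 -0.448
outer loop
vertex 0.475 -1.324 -2.079
vertex -0.084 -1.591 -2.514
vertex 0.325 -0.998 -2.746
endloop
endfacet
facet normal 0.880 0.034 0.474
outer loop
vertex 0.165 -0.898 -1.535
vertex 0.475 -1.324 -2.079
vertex 0.479 -0.57 -2.141
endloop
endfacet

endsolid


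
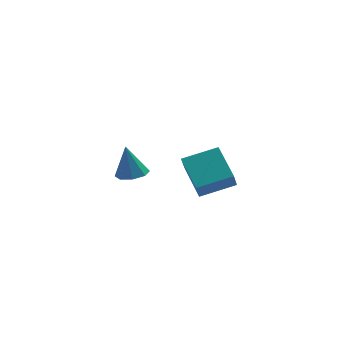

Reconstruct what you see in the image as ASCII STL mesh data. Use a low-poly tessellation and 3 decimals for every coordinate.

solid 
facet normal 0.138 -0.211 -0.968
outer loop
vertex -1.236 -3.925 0.917
vertex -1.998 -3.821 0.786
vertex -1.369 -3.36 0.775
endloop
endfacet
facet normal 0.826 0.312 0.470
outer loop
vertex -1.236 -3.925 0.917
vertex -1.369 -3.36 0.775
vertex -2.222 -3.479 2.354
endloop
endfacet
facet normal 0.138 -0.212 -0.967
outer loop
vertex -1.369 -3.36 0.775
vertex -1.998 -3.821 0.786
vertex -1.87 -3.066 0.639
endloop
endfacet
facet normal 0.423 0.857 0.293
outer loop
vertex -1.369 -3.36 0.775
vertex -1.87 -3.066 0.639
vertex -2.222 -3.479 2.354
endloop
endfacet
facet normal 0.136 -0.212 -0.968
outer loop
vertex -1.87 -3.066 0.639
vertex -1.998 -3.821 0.786
vertex -2.447 -3.214 0.59
endloop
endfacet
facet normal -0.259 0.950 0.176
outer loop
vertex -1.87 -3.066 0.639
vertex -2.447 -3.214 0.59
vertex -2.222 -3.479 2.354
endloop
endfacet
facet normal 0.138 -0.210 -0.968
outer loop
vertex -2.447 -3.214 0.59
vertex -1.998 -3.821 0.786
vertex -2.76 -3.718 0.655
endloop
endfacet
facet normal -0.824 0.536 0.186
outer loop
vertex -2.447 -3.214 0.59
vertex -2.76 -3.718 0.655
vertex -2.222 -3.479 2.354
endloop
endfacet
facet normal 0.138 -0.211 -0.968
outer loop
vertex -2.76 -3.718 0.655
vertex -1.998 -3.821 0.786
vertex -2.627 -4.282 0.797
endloop
endfacet
facet normal -0.938 -0.141 0.317
outer loop
vertex -2.76 -3.718 0.655
vertex -2.627 -4.282 0.797
vertex -2.222 -3.479 2.354
endloop
endfacet
facet normal 0.138 -0.212 -0.967
outer loop
vertex -2.627 -4.282 0.797
vertex -1.998 -3.821 0.786
vertex -2.126 -4.576 0.933
endloop
endfacet
facet normal -0.536 -0.685 0.493
outer loop
vertex -2.627 -4.282 0.797
vertex -2.126 -4.576 0.933
vertex -2.222 -3.479 2.354
endloop
endfacet
facet normal 0.138 -0.212 -0.967
outer loop
vertex -2.126 -4.576 0.933
vertex -1.998 -3.821 0.786
vertex -1.55 -4.428 0.983
endloop
endfacet
facet normal 0.147 -0.778 0.611
outer loop
vertex -2.126 -4.576 0.933
vertex -1.55 -4.428 0.983
vertex -2.222 -3.479 2.354
endloop
endfacet
facet normal 0.137 -0.213 -0.967
outer loop
vertex -1.55 -4.428 0.983
vertex -1.998 -3.821 0.786
vertex -1.236 -3.925 0.917
endloop
endfacet
facet normal 0.711 -0.365 0.601
outer loop
vertex -1.55 -4.428 0.983
vertex -1.236 -3.925 0.917
vertex -2.222 -3.479 2.354
endloop
endfacet
facet normal -0.960 -0.030 -0.279
outer loop
vertex 1.889 0.7 -3.84
vertex 1.587 2.661 -3.012
vertex 2.151 1.142 -4.79
endloop
endfacet
facet normal 0.140 -0.912 -0.386
outer loop
vertex 4.013 1.199 -4.248
vertex 1.889 0.7 -3.84
vertex 2.151 1.142 -4.79
endloop
endfacet
facet normal -0.960 -0.030 -0.279
outer loop
vertex 2.151 1.142 -4.79
vertex 1.587 2.661 -3.012
vertex 1.849 3.102 -3.961
endloop
endfacet
facet normal 0.243 0.409 -0.879
outer loop
vertex 1.849 3.102 -3.961
vertex 4.013 1.199 -4.248
vertex 2.151 1.142 -4.79
endloop
endfacet
facet normal -0.243 -0.409 0.880
outer loop
vertex 1.889 0.7 -3.84
vertex 3.449 2.718 -2.47
vertex 1.587 2.661 -3.012
endloop
endfacet
facet normal 0.140 -0.912 -0.385
outer loop
vertex 3.751 0.758 -3.299
vertex 1.889 0.7 -3.84
vertex 4.013 1.199 -4.248
endloop
endfacet
facet normal -0.243 -0.409 0.879
outer loop
vertex 3.751 0.758 -3.299
vertex 3.449 2.718 -2.47
vertex 1.889 0.7 -3.84
endloop
endfacet
facet normal -0.140 0.912 0.385
outer loop
vertex 1.587 2.661 -3.012
vertex 3.449 2.718 -2.47
vertex 1.849 3.102 -3.961
endloop
endfacet
facet normal 0.243 0.409 -0.880
outer loop
vertex 3.711 3.16 -3.42
vertex 4.013 1.199 -4.248
vertex 1.849 3.102 -3.961
endloop
endfacet
facet normal -0.140 0.912 0.386
outer loop
vertex 1.849 3.102 -3.961
vertex 3.449 2.718 -2.47
vertex 3.711 3.16 -3.42
endloop
endfacet
facet normal 0.960 0.030 0.279
outer loop
vertex 3.711 3.16 -3.42
vertex 3.751 0.758 -3.299
vertex 4.013 1.199 -4.248
endloop
endfacet
facet normal 0.960 0.030 0.279
outer loop
vertex 3.449 2.718 -2.47
vertex 3.751 0.758 -3.299
vertex 3.711 3.16 -3.42
endloop
endfacet

endsolid


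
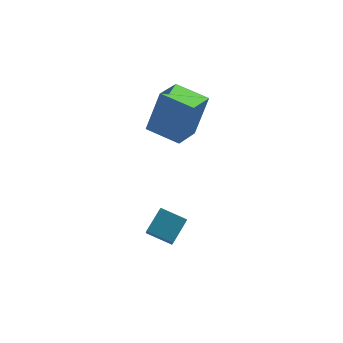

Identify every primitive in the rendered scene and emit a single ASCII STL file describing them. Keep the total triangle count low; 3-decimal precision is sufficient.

solid 
facet normal -0.678 -0.488 -0.550
outer loop
vertex -1.706 -0.381 -3.358
vertex -2.599 0.415 -2.963
vertex -1.389 0.6 -4.62
endloop
endfacet
facet normal 0.709 -0.632 -0.313
outer loop
vertex -0.521 1.225 -3.917
vertex -1.706 -0.381 -3.358
vertex -1.389 0.6 -4.62
endloop
endfacet
facet normal -0.678 -0.488 -0.550
outer loop
vertex -1.389 0.6 -4.62
vertex -2.599 0.415 -2.963
vertex -2.282 1.396 -4.226
endloop
endfacet
facet normal 0.194 0.602 -0.775
outer loop
vertex -2.282 1.396 -4.226
vertex -0.521 1.225 -3.917
vertex -1.389 0.6 -4.62
endloop
endfacet
facet normal -0.194 -0.602 0.775
outer loop
vertex -1.706 -0.381 -3.358
vertex -1.731 1.04 -2.26
vertex -2.599 0.415 -2.963
endloop
endfacet
facet normal 0.709 -0.632 -0.313
outer loop
vertex -0.838 0.244 -2.654
vertex -1.706 -0.381 -3.358
vertex -0.521 1.225 -3.917
endloop
endfacet
facet normal -0.195 -0.602 0.774
outer loop
vertex -0.838 0.244 -2.654
vertex -1.731 1.04 -2.26
vertex -1.706 -0.381 -3.358
endloop
endfacet
facet normal -0.709 0.632 0.313
outer loop
vertex -2.599 0.415 -2.963
vertex -1.731 1.04 -2.26
vertex -2.282 1.396 -4.226
endloop
endfacet
facet normal 0.194 0.602 -0.774
outer loop
vertex -1.414 2.021 -3.522
vertex -0.521 1.225 -3.917
vertex -2.282 1.396 -4.226
endloop
endfacet
facet normal -0.709 0.632 0.313
outer loop
vertex -2.282 1.396 -4.226
vertex -1.731 1.04 -2.26
vertex -1.414 2.021 -3.522
endloop
endfacet
facet normal 0.678 0.488 0.549
outer loop
vertex -1.414 2.021 -3.522
vertex -0.838 0.244 -2.654
vertex -0.521 1.225 -3.917
endloop
endfacet
facet normal 0.678 0.488 0.550
outer loop
vertex -1.731 1.04 -2.26
vertex -0.838 0.244 -2.654
vertex -1.414 2.021 -3.522
endloop
endfacet
facet normal -0.622 0.771 0.136
outer loop
vertex -0.59 4.107 2.534
vertex 0.508 5.089 1.99
vertex -1.34 3.851 0.557
endloop
endfacet
facet normal -0.699 -0.625 0.346
outer loop
vertex -0.308 2.571 0.33
vertex -0.59 4.107 2.534
vertex -1.34 3.851 0.557
endloop
endfacet
facet normal -0.622 0.771 0.137
outer loop
vertex -1.34 3.851 0.557
vertex 0.508 5.089 1.99
vertex -0.243 4.833 0.013
endloop
endfacet
facet normal -0.353 -0.120 -0.928
outer loop
vertex -0.243 4.833 0.013
vertex -0.308 2.571 0.33
vertex -1.34 3.851 0.557
endloop
endfacet
facet normal 0.353 0.120 0.928
outer loop
vertex -0.59 4.107 2.534
vertex 1.54 3.809 1.763
vertex 0.508 5.089 1.99
endloop
endfacet
facet normal -0.699 -0.626 0.347
outer loop
vertex 0.443 2.827 2.307
vertex -0.59 4.107 2.534
vertex -0.308 2.571 0.33
endloop
endfacet
facet normal 0.353 0.120 0.928
outer loop
vertex 0.443 2.827 2.307
vertex 1.54 3.809 1.763
vertex -0.59 4.107 2.534
endloop
endfacet
facet normal 0.699 0.625 -0.347
outer loop
vertex 0.508 5.089 1.99
vertex 1.54 3.809 1.763
vertex -0.243 4.833 0.013
endloop
endfacet
facet normal -0.353 -0.120 -0.928
outer loop
vertex 0.79 3.553 -0.214
vertex -0.308 2.571 0.33
vertex -0.243 4.833 0.013
endloop
endfacet
facet normal 0.699 0.626 -0.346
outer loop
vertex -0.243 4.833 0.013
vertex 1.54 3.809 1.763
vertex 0.79 3.553 -0.214
endloop
endfacet
facet normal 0.622 -0.771 -0.136
outer loop
vertex 0.79 3.553 -0.214
vertex 0.443 2.827 2.307
vertex -0.308 2.571 0.33
endloop
endfacet
facet normal 0.622 -0.771 -0.136
outer loop
vertex 1.54 3.809 1.763
vertex 0.443 2.827 2.307
vertex 0.79 3.553 -0.214
endloop
endfacet

endsolid


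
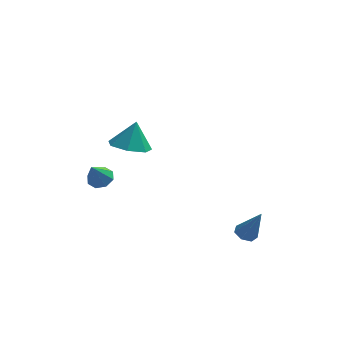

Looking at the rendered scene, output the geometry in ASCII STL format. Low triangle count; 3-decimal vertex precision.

solid 
facet normal -0.394 0.162 -0.905
outer loop
vertex 3.499 -3.313 -3.382
vertex 2.985 -3.246 -3.146
vertex 3.383 -2.852 -3.249
endloop
endfacet
facet normal 0.966 0.256 -0.046
outer loop
vertex 3.499 -3.313 -3.382
vertex 3.383 -2.852 -3.249
vertex 3.635 -3.514 -1.654
endloop
endfacet
facet normal -0.394 0.162 -0.904
outer loop
vertex 3.383 -2.852 -3.249
vertex 2.985 -3.246 -3.146
vertex 2.967 -2.687 -3.038
endloop
endfacet
facet normal 0.471 0.838 0.274
outer loop
vertex 3.383 -2.852 -3.249
vertex 2.967 -2.687 -3.038
vertex 3.635 -3.514 -1.654
endloop
endfacet
facet normal -0.394 0.162 -0.905
outer loop
vertex 2.967 -2.687 -3.038
vertex 2.985 -3.246 -3.146
vertex 2.565 -2.943 -2.909
endloop
endfacet
facet normal -0.290 0.753 0.590
outer loop
vertex 2.967 -2.687 -3.038
vertex 2.565 -2.943 -2.909
vertex 3.635 -3.514 -1.654
endloop
endfacet
facet normal -0.394 0.162 -0.905
outer loop
vertex 2.565 -2.943 -2.909
vertex 2.985 -3.246 -3.146
vertex 2.478 -3.428 -2.958
endloop
endfacet
facet normal -0.744 0.066 0.665
outer loop
vertex 2.565 -2.943 -2.909
vertex 2.478 -3.428 -2.958
vertex 3.635 -3.514 -1.654
endloop
endfacet
facet normal -0.394 0.162 -0.905
outer loop
vertex 2.478 -3.428 -2.958
vertex 2.985 -3.246 -3.146
vertex 2.774 -3.776 -3.149
endloop
endfacet
facet normal -0.550 -0.710 0.441
outer loop
vertex 2.478 -3.428 -2.958
vertex 2.774 -3.776 -3.149
vertex 3.635 -3.514 -1.654
endloop
endfacet
facet normal -0.395 0.162 -0.904
outer loop
vertex 2.774 -3.776 -3.149
vertex 2.985 -3.246 -3.146
vertex 3.228 -3.725 -3.338
endloop
endfacet
facet normal 0.147 -0.985 0.088
outer loop
vertex 2.774 -3.776 -3.149
vertex 3.228 -3.725 -3.338
vertex 3.635 -3.514 -1.654
endloop
endfacet
facet normal -0.394 0.163 -0.905
outer loop
vertex 3.228 -3.725 -3.338
vertex 2.985 -3.246 -3.146
vertex 3.499 -3.313 -3.382
endloop
endfacet
facet normal 0.822 -0.555 -0.129
outer loop
vertex 3.228 -3.725 -3.338
vertex 3.499 -3.313 -3.382
vertex 3.635 -3.514 -1.654
endloop
endfacet
facet normal 0.276 0.435 -0.857
outer loop
vertex -2.76 -3.489 1.007
vertex -3.29 -3.673 0.743
vertex -3.108 -3.17 1.057
endloop
endfacet
facet normal 0.447 0.359 0.819
outer loop
vertex -2.76 -3.489 1.007
vertex -3.108 -3.17 1.057
vertex -3.63 -4.207 1.797
endloop
endfacet
facet normal 0.276 0.435 -0.857
outer loop
vertex -3.108 -3.17 1.057
vertex -3.29 -3.673 0.743
vertex -3.563 -3.145 0.923
endloop
endfacet
facet normal -0.187 0.631 0.753
outer loop
vertex -3.108 -3.17 1.057
vertex -3.563 -3.145 0.923
vertex -3.63 -4.207 1.797
endloop
endfacet
facet normal 0.277 0.435 -0.857
outer loop
vertex -3.563 -3.145 0.923
vertex -3.29 -3.673 0.743
vertex -3.858 -3.43 0.683
endloop
endfacet
facet normal -0.782 0.425 0.456
outer loop
vertex -3.563 -3.145 0.923
vertex -3.858 -3.43 0.683
vertex -3.63 -4.207 1.797
endloop
endfacet
facet normal 0.277 0.435 -0.857
outer loop
vertex -3.858 -3.43 0.683
vertex -3.29 -3.673 0.743
vertex -3.82 -3.856 0.479
endloop
endfacet
facet normal -0.985 -0.138 0.105
outer loop
vertex -3.858 -3.43 0.683
vertex -3.82 -3.856 0.479
vertex -3.63 -4.207 1.797
endloop
endfacet
facet normal 0.276 0.436 -0.857
outer loop
vertex -3.82 -3.856 0.479
vertex -3.29 -3.673 0.743
vertex -3.472 -4.175 0.429
endloop
endfacet
facet normal -0.680 -0.727 -0.096
outer loop
vertex -3.82 -3.856 0.479
vertex -3.472 -4.175 0.429
vertex -3.63 -4.207 1.797
endloop
endfacet
facet normal 0.277 0.435 -0.857
outer loop
vertex -3.472 -4.175 0.429
vertex -3.29 -3.673 0.743
vertex -3.018 -4.2 0.563
endloop
endfacet
facet normal -0.047 -0.999 -0.029
outer loop
vertex -3.472 -4.175 0.429
vertex -3.018 -4.2 0.563
vertex -3.63 -4.207 1.797
endloop
endfacet
facet normal 0.276 0.435 -0.857
outer loop
vertex -3.018 -4.2 0.563
vertex -3.29 -3.673 0.743
vertex -2.723 -3.915 0.803
endloop
endfacet
facet normal 0.548 -0.793 0.267
outer loop
vertex -3.018 -4.2 0.563
vertex -2.723 -3.915 0.803
vertex -3.63 -4.207 1.797
endloop
endfacet
facet normal 0.276 0.435 -0.857
outer loop
vertex -2.723 -3.915 0.803
vertex -3.29 -3.673 0.743
vertex -2.76 -3.489 1.007
endloop
endfacet
facet normal 0.752 -0.231 0.618
outer loop
vertex -2.723 -3.915 0.803
vertex -2.76 -3.489 1.007
vertex -3.63 -4.207 1.797
endloop
endfacet
facet normal -0.208 -0.331 -0.920
outer loop
vertex -1.539 1.587 -1.262
vertex -2.304 2.315 -1.351
vertex -1.28 2.397 -1.612
endloop
endfacet
facet normal 0.900 -0.105 0.423
outer loop
vertex -1.539 1.587 -1.262
vertex -1.28 2.397 -1.612
vertex -1.996 2.805 0.011
endloop
endfacet
facet normal -0.208 -0.332 -0.920
outer loop
vertex -1.28 2.397 -1.612
vertex -2.304 2.315 -1.351
vertex -1.793 3.145 -1.766
endloop
endfacet
facet normal 0.788 0.582 0.201
outer loop
vertex -1.28 2.397 -1.612
vertex -1.793 3.145 -1.766
vertex -1.996 2.805 0.011
endloop
endfacet
facet normal -0.208 -0.332 -0.920
outer loop
vertex -1.793 3.145 -1.766
vertex -2.304 2.315 -1.351
vertex -2.691 3.268 -1.607
endloop
endfacet
facet normal 0.168 0.964 0.204
outer loop
vertex -1.793 3.145 -1.766
vertex -2.691 3.268 -1.607
vertex -1.996 2.805 0.011
endloop
endfacet
facet normal -0.209 -0.332 -0.920
outer loop
vertex -2.691 3.268 -1.607
vertex -2.304 2.315 -1.351
vertex -3.297 2.673 -1.255
endloop
endfacet
facet normal -0.494 0.757 0.429
outer loop
vertex -2.691 3.268 -1.607
vertex -3.297 2.673 -1.255
vertex -1.996 2.805 0.011
endloop
endfacet
facet normal -0.209 -0.332 -0.920
outer loop
vertex -3.297 2.673 -1.255
vertex -2.304 2.315 -1.351
vertex -3.156 1.808 -0.975
endloop
endfacet
facet normal -0.699 0.115 0.706
outer loop
vertex -3.297 2.673 -1.255
vertex -3.156 1.808 -0.975
vertex -1.996 2.805 0.011
endloop
endfacet
facet normal -0.208 -0.332 -0.920
outer loop
vertex -3.156 1.808 -0.975
vertex -2.304 2.315 -1.351
vertex -2.373 1.325 -0.978
endloop
endfacet
facet normal -0.292 -0.479 0.828
outer loop
vertex -3.156 1.808 -0.975
vertex -2.373 1.325 -0.978
vertex -1.996 2.805 0.011
endloop
endfacet
facet normal -0.209 -0.332 -0.920
outer loop
vertex -2.373 1.325 -0.978
vertex -2.304 2.315 -1.351
vertex -1.539 1.587 -1.262
endloop
endfacet
facet normal 0.420 -0.576 0.702
outer loop
vertex -2.373 1.325 -0.978
vertex -1.539 1.587 -1.262
vertex -1.996 2.805 0.011
endloop
endfacet

endsolid


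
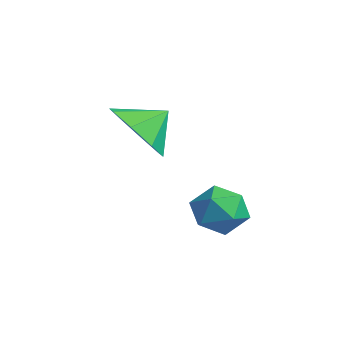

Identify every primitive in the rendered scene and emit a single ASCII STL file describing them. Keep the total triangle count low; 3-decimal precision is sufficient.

solid 
facet normal -0.114 -0.795 -0.596
outer loop
vertex -0.537 1.457 2.752
vertex -1.303 1.989 2.189
vertex -0.221 1.89 2.114
endloop
endfacet
facet normal 0.757 0.302 0.580
outer loop
vertex -0.537 1.457 2.752
vertex -0.221 1.89 2.114
vertex -1.177 2.871 2.851
endloop
endfacet
facet normal -0.114 -0.795 -0.595
outer loop
vertex -0.221 1.89 2.114
vertex -1.303 1.989 2.189
vertex -0.538 2.381 1.519
endloop
endfacet
facet normal 0.756 0.642 0.127
outer loop
vertex -0.221 1.89 2.114
vertex -0.538 2.381 1.519
vertex -1.177 2.871 2.851
endloop
endfacet
facet normal -0.115 -0.795 -0.596
outer loop
vertex -0.538 2.381 1.519
vertex -1.303 1.989 2.189
vertex -1.305 2.643 1.317
endloop
endfacet
facet normal 0.358 0.919 -0.166
outer loop
vertex -0.538 2.381 1.519
vertex -1.305 2.643 1.317
vertex -1.177 2.871 2.851
endloop
endfacet
facet normal -0.114 -0.795 -0.596
outer loop
vertex -1.305 2.643 1.317
vertex -1.303 1.989 2.189
vertex -2.07 2.521 1.626
endloop
endfacet
facet normal -0.206 0.970 -0.127
outer loop
vertex -1.305 2.643 1.317
vertex -2.07 2.521 1.626
vertex -1.177 2.871 2.851
endloop
endfacet
facet normal -0.114 -0.795 -0.595
outer loop
vertex -2.07 2.521 1.626
vertex -1.303 1.989 2.189
vertex -2.386 2.088 2.265
endloop
endfacet
facet normal -0.603 0.766 0.221
outer loop
vertex -2.07 2.521 1.626
vertex -2.386 2.088 2.265
vertex -1.177 2.871 2.851
endloop
endfacet
facet normal -0.114 -0.794 -0.597
outer loop
vertex -2.386 2.088 2.265
vertex -1.303 1.989 2.189
vertex -2.068 1.596 2.859
endloop
endfacet
facet normal -0.603 0.425 0.675
outer loop
vertex -2.386 2.088 2.265
vertex -2.068 1.596 2.859
vertex -1.177 2.871 2.851
endloop
endfacet
facet normal -0.114 -0.795 -0.596
outer loop
vertex -2.068 1.596 2.859
vertex -1.303 1.989 2.189
vertex -1.302 1.335 3.061
endloop
endfacet
facet normal -0.204 0.149 0.967
outer loop
vertex -2.068 1.596 2.859
vertex -1.302 1.335 3.061
vertex -1.177 2.871 2.851
endloop
endfacet
facet normal -0.114 -0.795 -0.596
outer loop
vertex -1.302 1.335 3.061
vertex -1.303 1.989 2.189
vertex -0.537 1.457 2.752
endloop
endfacet
facet normal 0.359 0.098 0.928
outer loop
vertex -1.302 1.335 3.061
vertex -0.537 1.457 2.752
vertex -1.177 2.871 2.851
endloop
endfacet
facet normal 0.151 0.028 0.988
outer loop
vertex 1.479 3.554 0.683
vertex 0.722 3.185 0.809
vertex 1.419 2.705 0.716
endloop
endfacet
facet normal 0.769 -0.030 0.638
outer loop
vertex 1.479 3.554 0.683
vertex 1.419 2.705 0.716
vertex 1.917 3.074 0.133
endloop
endfacet
facet normal 0.826 0.528 0.197
outer loop
vertex 1.479 3.554 0.683
vertex 1.917 3.074 0.133
vertex 1.528 3.782 -0.136
endloop
endfacet
facet normal 0.242 0.931 0.274
outer loop
vertex 1.479 3.554 0.683
vertex 1.528 3.782 -0.136
vertex 0.79 3.851 0.282
endloop
endfacet
facet normal -0.176 0.622 0.763
outer loop
vertex 1.479 3.554 0.683
vertex 0.79 3.851 0.282
vertex 0.722 3.185 0.809
endloop
endfacet
facet normal 0.744 -0.623 0.241
outer loop
vertex 1.917 3.074 0.133
vertex 1.419 2.705 0.716
vertex 1.43 2.409 -0.082
endloop
endfacet
facet normal -0.257 -0.530 0.808
outer loop
vertex 1.419 2.705 0.716
vertex 0.722 3.185 0.809
vertex 0.692 2.478 0.336
endloop
endfacet
facet normal -0.785 0.432 0.444
outer loop
vertex 0.722 3.185 0.809
vertex 0.79 3.851 0.282
vertex 0.303 3.186 0.067
endloop
endfacet
facet normal -0.109 0.931 -0.347
outer loop
vertex 0.79 3.851 0.282
vertex 1.528 3.782 -0.136
vertex 0.801 3.555 -0.516
endloop
endfacet
facet normal 0.836 0.280 -0.472
outer loop
vertex 1.528 3.782 -0.136
vertex 1.917 3.074 0.133
vertex 1.498 3.075 -0.609
endloop
endfacet
facet normal -0.242 -0.931 -0.274
outer loop
vertex 0.741 2.706 -0.483
vertex 1.43 2.409 -0.082
vertex 0.692 2.478 0.336
endloop
endfacet
facet normal -0.826 -0.528 -0.197
outer loop
vertex 0.741 2.706 -0.483
vertex 0.692 2.478 0.336
vertex 0.303 3.186 0.067
endloop
endfacet
facet normal -0.769 0.030 -0.638
outer loop
vertex 0.741 2.706 -0.483
vertex 0.303 3.186 0.067
vertex 0.801 3.555 -0.516
endloop
endfacet
facet normal -0.151 -0.028 -0.988
outer loop
vertex 0.741 2.706 -0.483
vertex 0.801 3.555 -0.516
vertex 1.498 3.075 -0.609
endloop
endfacet
facet normal 0.176 -0.622 -0.763
outer loop
vertex 0.741 2.706 -0.483
vertex 1.498 3.075 -0.609
vertex 1.43 2.409 -0.082
endloop
endfacet
facet normal 0.109 -0.931 0.347
outer loop
vertex 0.692 2.478 0.336
vertex 1.43 2.409 -0.082
vertex 1.419 2.705 0.716
endloop
endfacet
facet normal -0.836 -0.280 0.472
outer loop
vertex 0.303 3.186 0.067
vertex 0.692 2.478 0.336
vertex 0.722 3.185 0.809
endloop
endfacet
facet normal -0.744 0.623 -0.241
outer loop
vertex 0.801 3.555 -0.516
vertex 0.303 3.186 0.067
vertex 0.79 3.851 0.282
endloop
endfacet
facet normal 0.257 0.530 -0.808
outer loop
vertex 1.498 3.075 -0.609
vertex 0.801 3.555 -0.516
vertex 1.528 3.782 -0.136
endloop
endfacet
facet normal 0.785 -0.432 -0.444
outer loop
vertex 1.43 2.409 -0.082
vertex 1.498 3.075 -0.609
vertex 1.917 3.074 0.133
endloop
endfacet

endsolid


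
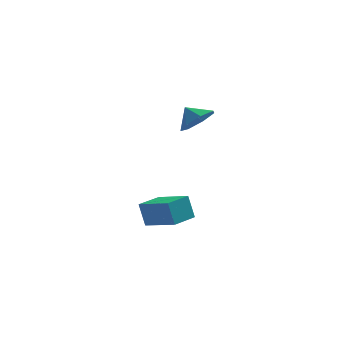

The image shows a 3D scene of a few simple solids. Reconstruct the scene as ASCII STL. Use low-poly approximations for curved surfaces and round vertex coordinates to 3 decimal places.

solid 
facet normal -0.718 0.602 -0.350
outer loop
vertex -4.088 -1.38 -3.302
vertex -3.106 -0.248 -3.37
vertex -3.759 -1.743 -4.603
endloop
endfacet
facet normal -0.655 -0.754 0.045
outer loop
vertex -2.294 -2.972 -3.89
vertex -4.088 -1.38 -3.302
vertex -3.759 -1.743 -4.603
endloop
endfacet
facet normal -0.718 0.602 -0.350
outer loop
vertex -3.759 -1.743 -4.603
vertex -3.106 -0.248 -3.37
vertex -2.777 -0.611 -4.671
endloop
endfacet
facet normal 0.236 -0.261 -0.936
outer loop
vertex -2.777 -0.611 -4.671
vertex -2.294 -2.972 -3.89
vertex -3.759 -1.743 -4.603
endloop
endfacet
facet normal -0.236 0.261 0.936
outer loop
vertex -4.088 -1.38 -3.302
vertex -1.641 -1.477 -2.657
vertex -3.106 -0.248 -3.37
endloop
endfacet
facet normal -0.655 -0.754 0.045
outer loop
vertex -2.623 -2.609 -2.589
vertex -4.088 -1.38 -3.302
vertex -2.294 -2.972 -3.89
endloop
endfacet
facet normal -0.236 0.261 0.936
outer loop
vertex -2.623 -2.609 -2.589
vertex -1.641 -1.477 -2.657
vertex -4.088 -1.38 -3.302
endloop
endfacet
facet normal 0.655 0.754 -0.045
outer loop
vertex -3.106 -0.248 -3.37
vertex -1.641 -1.477 -2.657
vertex -2.777 -0.611 -4.671
endloop
endfacet
facet normal 0.236 -0.261 -0.936
outer loop
vertex -1.312 -1.84 -3.958
vertex -2.294 -2.972 -3.89
vertex -2.777 -0.611 -4.671
endloop
endfacet
facet normal 0.655 0.754 -0.045
outer loop
vertex -2.777 -0.611 -4.671
vertex -1.641 -1.477 -2.657
vertex -1.312 -1.84 -3.958
endloop
endfacet
facet normal 0.718 -0.602 0.350
outer loop
vertex -1.312 -1.84 -3.958
vertex -2.623 -2.609 -2.589
vertex -2.294 -2.972 -3.89
endloop
endfacet
facet normal 0.718 -0.602 0.350
outer loop
vertex -1.641 -1.477 -2.657
vertex -2.623 -2.609 -2.589
vertex -1.312 -1.84 -3.958
endloop
endfacet
facet normal 0.590 -0.467 -0.658
outer loop
vertex -0.445 -2.189 3.562
vertex -1.174 -2.06 2.817
vertex -0.381 -1.421 3.075
endloop
endfacet
facet normal 0.212 0.511 0.833
outer loop
vertex -0.445 -2.189 3.562
vertex -0.381 -1.421 3.075
vertex -1.806 -1.56 3.523
endloop
endfacet
facet normal 0.590 -0.466 -0.660
outer loop
vertex -0.381 -1.421 3.075
vertex -1.174 -2.06 2.817
vertex -0.915 -1.134 2.395
endloop
endfacet
facet normal 0.026 0.928 0.371
outer loop
vertex -0.381 -1.421 3.075
vertex -0.915 -1.134 2.395
vertex -1.806 -1.56 3.523
endloop
endfacet
facet normal 0.590 -0.466 -0.659
outer loop
vertex -0.915 -1.134 2.395
vertex -1.174 -2.06 2.817
vertex -1.644 -1.544 2.032
endloop
endfacet
facet normal -0.474 0.880 -0.042
outer loop
vertex -0.915 -1.134 2.395
vertex -1.644 -1.544 2.032
vertex -1.806 -1.56 3.523
endloop
endfacet
facet normal 0.590 -0.466 -0.660
outer loop
vertex -1.644 -1.544 2.032
vertex -1.174 -2.06 2.817
vertex -2.019 -2.342 2.261
endloop
endfacet
facet normal -0.911 0.401 -0.095
outer loop
vertex -1.644 -1.544 2.032
vertex -2.019 -2.342 2.261
vertex -1.806 -1.56 3.523
endloop
endfacet
facet normal 0.589 -0.468 -0.659
outer loop
vertex -2.019 -2.342 2.261
vertex -1.174 -2.06 2.817
vertex -1.759 -2.927 2.909
endloop
endfacet
facet normal -0.957 -0.146 0.252
outer loop
vertex -2.019 -2.342 2.261
vertex -1.759 -2.927 2.909
vertex -1.806 -1.56 3.523
endloop
endfacet
facet normal 0.589 -0.468 -0.659
outer loop
vertex -1.759 -2.927 2.909
vertex -1.174 -2.06 2.817
vertex -1.058 -2.859 3.488
endloop
endfacet
facet normal -0.576 -0.351 0.738
outer loop
vertex -1.759 -2.927 2.909
vertex -1.058 -2.859 3.488
vertex -1.806 -1.56 3.523
endloop
endfacet
facet normal 0.590 -0.467 -0.658
outer loop
vertex -1.058 -2.859 3.488
vertex -1.174 -2.06 2.817
vertex -0.445 -2.189 3.562
endloop
endfacet
facet normal -0.056 -0.059 0.997
outer loop
vertex -1.058 -2.859 3.488
vertex -0.445 -2.189 3.562
vertex -1.806 -1.56 3.523
endloop
endfacet

endsolid


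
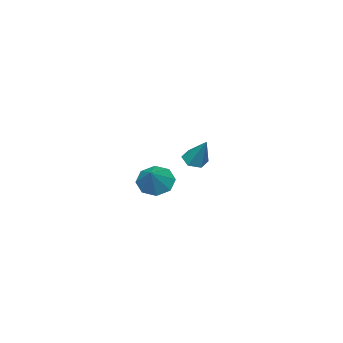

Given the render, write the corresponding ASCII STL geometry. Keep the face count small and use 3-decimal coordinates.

solid 
facet normal -0.288 -0.530 -0.798
outer loop
vertex -3.288 0.036 -1.0
vertex -3.753 0.579 -1.193
vertex -3.058 0.581 -1.445
endloop
endfacet
facet normal 0.951 -0.242 0.195
outer loop
vertex -3.288 0.036 -1.0
vertex -3.058 0.581 -1.445
vertex -3.167 1.661 0.433
endloop
endfacet
facet normal -0.287 -0.532 -0.797
outer loop
vertex -3.058 0.581 -1.445
vertex -3.753 0.579 -1.193
vertex -3.523 1.123 -1.639
endloop
endfacet
facet normal 0.776 0.565 -0.280
outer loop
vertex -3.058 0.581 -1.445
vertex -3.523 1.123 -1.639
vertex -3.167 1.661 0.433
endloop
endfacet
facet normal -0.288 -0.531 -0.797
outer loop
vertex -3.523 1.123 -1.639
vertex -3.753 0.579 -1.193
vertex -4.218 1.121 -1.386
endloop
endfacet
facet normal -0.089 0.968 -0.236
outer loop
vertex -3.523 1.123 -1.639
vertex -4.218 1.121 -1.386
vertex -3.167 1.661 0.433
endloop
endfacet
facet normal -0.287 -0.530 -0.798
outer loop
vertex -4.218 1.121 -1.386
vertex -3.753 0.579 -1.193
vertex -4.449 0.577 -0.941
endloop
endfacet
facet normal -0.778 0.561 0.283
outer loop
vertex -4.218 1.121 -1.386
vertex -4.449 0.577 -0.941
vertex -3.167 1.661 0.433
endloop
endfacet
facet normal -0.287 -0.530 -0.798
outer loop
vertex -4.449 0.577 -0.941
vertex -3.753 0.579 -1.193
vertex -3.984 0.035 -0.748
endloop
endfacet
facet normal -0.603 -0.248 0.758
outer loop
vertex -4.449 0.577 -0.941
vertex -3.984 0.035 -0.748
vertex -3.167 1.661 0.433
endloop
endfacet
facet normal -0.288 -0.530 -0.798
outer loop
vertex -3.984 0.035 -0.748
vertex -3.753 0.579 -1.193
vertex -3.288 0.036 -1.0
endloop
endfacet
facet normal 0.260 -0.650 0.715
outer loop
vertex -3.984 0.035 -0.748
vertex -3.288 0.036 -1.0
vertex -3.167 1.661 0.433
endloop
endfacet
facet normal -0.722 -0.303 -0.623
outer loop
vertex 3.302 2.848 -0.982
vertex 2.801 2.469 -0.217
vertex 2.824 3.348 -0.671
endloop
endfacet
facet normal 0.599 0.749 -0.283
outer loop
vertex 3.302 2.848 -0.982
vertex 2.824 3.348 -0.671
vertex 3.999 2.971 0.817
endloop
endfacet
facet normal -0.722 -0.303 -0.623
outer loop
vertex 2.824 3.348 -0.671
vertex 2.801 2.469 -0.217
vertex 2.333 3.332 -0.094
endloop
endfacet
facet normal 0.135 0.981 0.142
outer loop
vertex 2.824 3.348 -0.671
vertex 2.333 3.332 -0.094
vertex 3.999 2.971 0.817
endloop
endfacet
facet normal -0.722 -0.303 -0.622
outer loop
vertex 2.333 3.332 -0.094
vertex 2.801 2.469 -0.217
vertex 2.116 2.811 0.411
endloop
endfacet
facet normal -0.204 0.724 0.659
outer loop
vertex 2.333 3.332 -0.094
vertex 2.116 2.811 0.411
vertex 3.999 2.971 0.817
endloop
endfacet
facet normal -0.722 -0.302 -0.623
outer loop
vertex 2.116 2.811 0.411
vertex 2.801 2.469 -0.217
vertex 2.3 2.089 0.548
endloop
endfacet
facet normal -0.219 0.128 0.967
outer loop
vertex 2.116 2.811 0.411
vertex 2.3 2.089 0.548
vertex 3.999 2.971 0.817
endloop
endfacet
facet normal -0.721 -0.303 -0.623
outer loop
vertex 2.3 2.089 0.548
vertex 2.801 2.469 -0.217
vertex 2.778 1.589 0.238
endloop
endfacet
facet normal 0.097 -0.456 0.885
outer loop
vertex 2.3 2.089 0.548
vertex 2.778 1.589 0.238
vertex 3.999 2.971 0.817
endloop
endfacet
facet normal -0.722 -0.303 -0.622
outer loop
vertex 2.778 1.589 0.238
vertex 2.801 2.469 -0.217
vertex 3.269 1.605 -0.339
endloop
endfacet
facet normal 0.562 -0.688 0.459
outer loop
vertex 2.778 1.589 0.238
vertex 3.269 1.605 -0.339
vertex 3.999 2.971 0.817
endloop
endfacet
facet normal -0.721 -0.303 -0.623
outer loop
vertex 3.269 1.605 -0.339
vertex 2.801 2.469 -0.217
vertex 3.486 2.127 -0.844
endloop
endfacet
facet normal 0.900 -0.431 -0.059
outer loop
vertex 3.269 1.605 -0.339
vertex 3.486 2.127 -0.844
vertex 3.999 2.971 0.817
endloop
endfacet
facet normal -0.721 -0.303 -0.623
outer loop
vertex 3.486 2.127 -0.844
vertex 2.801 2.469 -0.217
vertex 3.302 2.848 -0.982
endloop
endfacet
facet normal 0.916 0.164 -0.366
outer loop
vertex 3.486 2.127 -0.844
vertex 3.302 2.848 -0.982
vertex 3.999 2.971 0.817
endloop
endfacet

endsolid


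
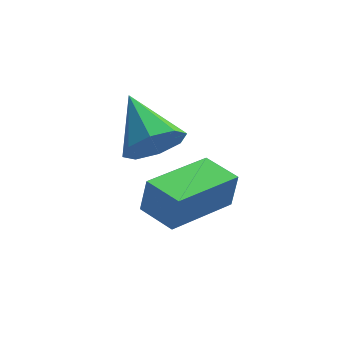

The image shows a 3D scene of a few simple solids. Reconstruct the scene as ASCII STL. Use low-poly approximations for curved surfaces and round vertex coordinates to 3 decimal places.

solid 
facet normal -0.568 -0.806 0.165
outer loop
vertex 1.509 -3.712 -1.363
vertex 0.715 -3.141 -1.306
vertex 1.38 -3.803 -2.25
endloop
endfacet
facet normal 0.811 -0.583 -0.058
outer loop
vertex 2.425 -2.319 -2.554
vertex 1.509 -3.712 -1.363
vertex 1.38 -3.803 -2.25
endloop
endfacet
facet normal -0.569 -0.806 0.164
outer loop
vertex 1.38 -3.803 -2.25
vertex 0.715 -3.141 -1.306
vertex 0.586 -3.231 -2.193
endloop
endfacet
facet normal -0.143 -0.101 -0.985
outer loop
vertex 0.586 -3.231 -2.193
vertex 2.425 -2.319 -2.554
vertex 1.38 -3.803 -2.25
endloop
endfacet
facet normal 0.143 0.101 0.985
outer loop
vertex 1.509 -3.712 -1.363
vertex 1.76 -1.657 -1.61
vertex 0.715 -3.141 -1.306
endloop
endfacet
facet normal 0.810 -0.583 -0.059
outer loop
vertex 2.554 -2.229 -1.667
vertex 1.509 -3.712 -1.363
vertex 2.425 -2.319 -2.554
endloop
endfacet
facet normal 0.143 0.101 0.985
outer loop
vertex 2.554 -2.229 -1.667
vertex 1.76 -1.657 -1.61
vertex 1.509 -3.712 -1.363
endloop
endfacet
facet normal -0.811 0.583 0.059
outer loop
vertex 0.715 -3.141 -1.306
vertex 1.76 -1.657 -1.61
vertex 0.586 -3.231 -2.193
endloop
endfacet
facet normal -0.143 -0.101 -0.985
outer loop
vertex 1.631 -1.748 -2.497
vertex 2.425 -2.319 -2.554
vertex 0.586 -3.231 -2.193
endloop
endfacet
facet normal -0.810 0.583 0.058
outer loop
vertex 0.586 -3.231 -2.193
vertex 1.76 -1.657 -1.61
vertex 1.631 -1.748 -2.497
endloop
endfacet
facet normal 0.568 0.806 -0.164
outer loop
vertex 1.631 -1.748 -2.497
vertex 2.554 -2.229 -1.667
vertex 2.425 -2.319 -2.554
endloop
endfacet
facet normal 0.569 0.806 -0.165
outer loop
vertex 1.76 -1.657 -1.61
vertex 2.554 -2.229 -1.667
vertex 1.631 -1.748 -2.497
endloop
endfacet
facet normal 0.515 -0.726 -0.457
outer loop
vertex 1.001 -1.351 -1.04
vertex 0.544 -1.28 -1.668
vertex 1.213 -0.954 -1.432
endloop
endfacet
facet normal 0.494 0.463 0.736
outer loop
vertex 1.001 -1.351 -1.04
vertex 1.213 -0.954 -1.432
vertex -0.264 -0.14 -0.952
endloop
endfacet
facet normal 0.515 -0.726 -0.456
outer loop
vertex 1.213 -0.954 -1.432
vertex 0.544 -1.28 -1.668
vertex 1.033 -0.748 -1.963
endloop
endfacet
facet normal 0.515 0.844 0.153
outer loop
vertex 1.213 -0.954 -1.432
vertex 1.033 -0.748 -1.963
vertex -0.264 -0.14 -0.952
endloop
endfacet
facet normal 0.514 -0.726 -0.457
outer loop
vertex 1.033 -0.748 -1.963
vertex 0.544 -1.28 -1.668
vertex 0.567 -0.853 -2.321
endloop
endfacet
facet normal 0.108 0.907 -0.407
outer loop
vertex 1.033 -0.748 -1.963
vertex 0.567 -0.853 -2.321
vertex -0.264 -0.14 -0.952
endloop
endfacet
facet normal 0.515 -0.726 -0.456
outer loop
vertex 0.567 -0.853 -2.321
vertex 0.544 -1.28 -1.668
vertex 0.088 -1.208 -2.297
endloop
endfacet
facet normal -0.488 0.617 -0.618
outer loop
vertex 0.567 -0.853 -2.321
vertex 0.088 -1.208 -2.297
vertex -0.264 -0.14 -0.952
endloop
endfacet
facet normal 0.515 -0.726 -0.456
outer loop
vertex 0.088 -1.208 -2.297
vertex 0.544 -1.28 -1.668
vertex -0.124 -1.605 -1.905
endloop
endfacet
facet normal -0.924 0.143 -0.355
outer loop
vertex 0.088 -1.208 -2.297
vertex -0.124 -1.605 -1.905
vertex -0.264 -0.14 -0.952
endloop
endfacet
facet normal 0.515 -0.725 -0.457
outer loop
vertex -0.124 -1.605 -1.905
vertex 0.544 -1.28 -1.668
vertex 0.056 -1.812 -1.374
endloop
endfacet
facet normal -0.944 -0.238 0.227
outer loop
vertex -0.124 -1.605 -1.905
vertex 0.056 -1.812 -1.374
vertex -0.264 -0.14 -0.952
endloop
endfacet
facet normal 0.516 -0.725 -0.456
outer loop
vertex 0.056 -1.812 -1.374
vertex 0.544 -1.28 -1.668
vertex 0.522 -1.706 -1.016
endloop
endfacet
facet normal -0.537 -0.302 0.788
outer loop
vertex 0.056 -1.812 -1.374
vertex 0.522 -1.706 -1.016
vertex -0.264 -0.14 -0.952
endloop
endfacet
facet normal 0.515 -0.726 -0.457
outer loop
vertex 0.522 -1.706 -1.016
vertex 0.544 -1.28 -1.668
vertex 1.001 -1.351 -1.04
endloop
endfacet
facet normal 0.058 -0.011 0.998
outer loop
vertex 0.522 -1.706 -1.016
vertex 1.001 -1.351 -1.04
vertex -0.264 -0.14 -0.952
endloop
endfacet

endsolid
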